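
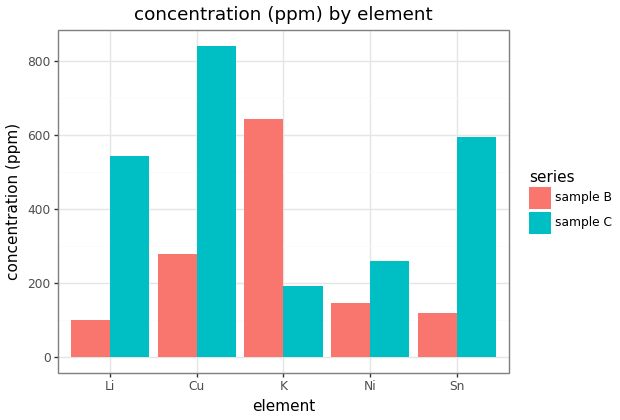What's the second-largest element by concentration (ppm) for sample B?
Cu

Top 3 for sample B: K ≈ 600, Cu ≈ 300, Ni ≈ 100.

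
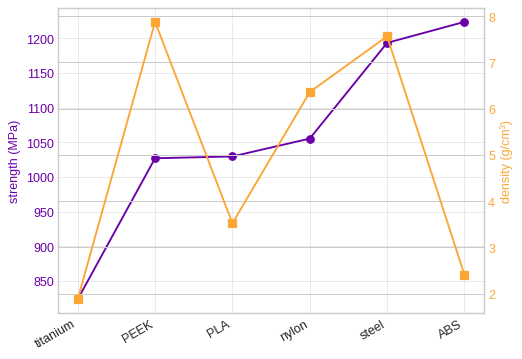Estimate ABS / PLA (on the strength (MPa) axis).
ABS ≈ 1200, PLA ≈ 1050; 1200/1050 ≈ 1.14.

≈ 1.14×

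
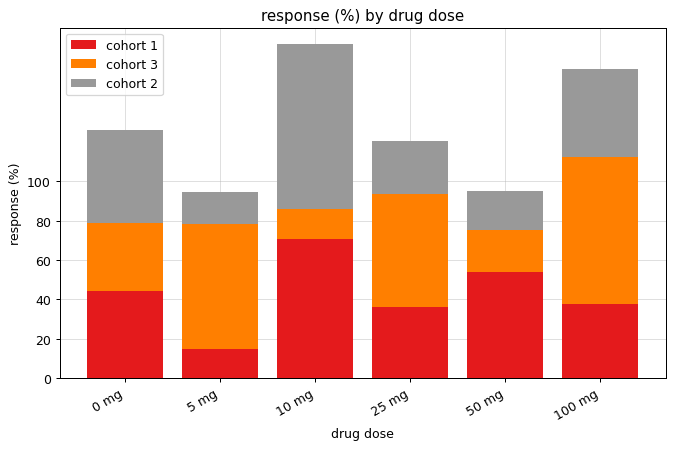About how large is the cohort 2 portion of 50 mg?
cohort 2 top ≈ 100, bottom ≈ 80; segment ≈ 20.

≈ 20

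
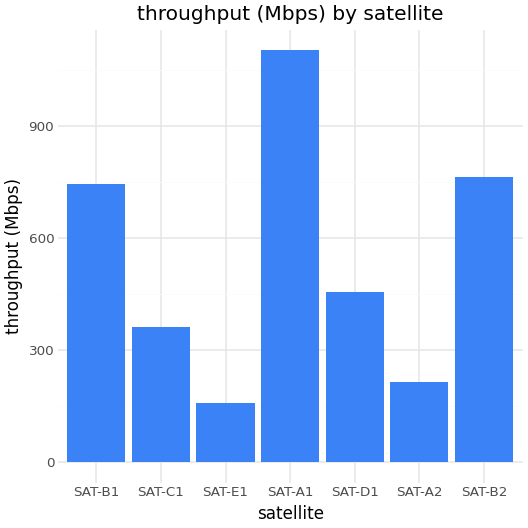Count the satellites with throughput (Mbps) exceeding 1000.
Above 1000: SAT-A1.

1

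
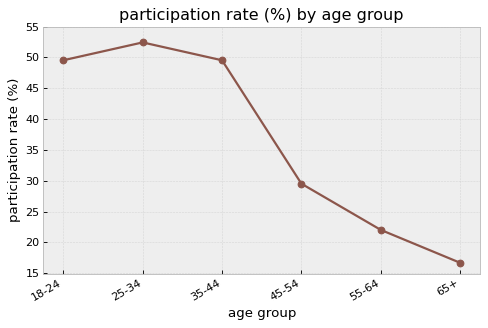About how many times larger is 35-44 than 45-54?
35-44 ≈ 50, 45-54 ≈ 30; 50/30 ≈ 1.67.

≈ 1.67×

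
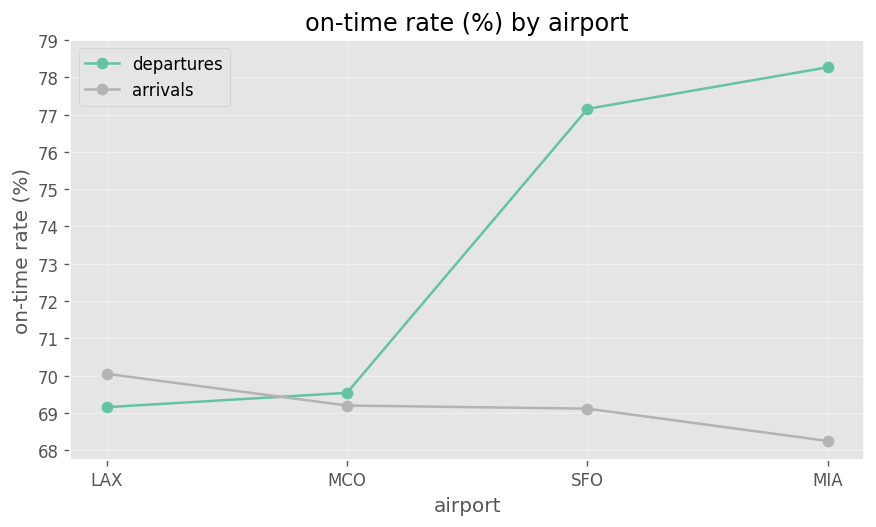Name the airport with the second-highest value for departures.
SFO

Top 3 for departures: MIA ≈ 78, SFO ≈ 77, MCO ≈ 70.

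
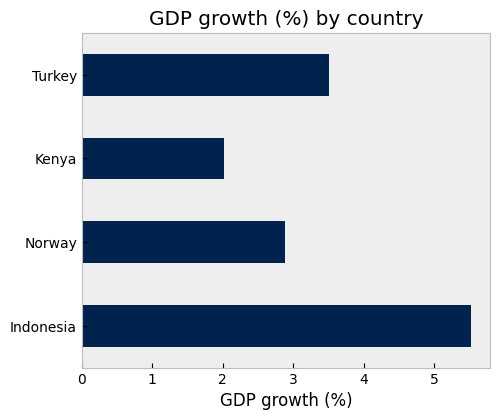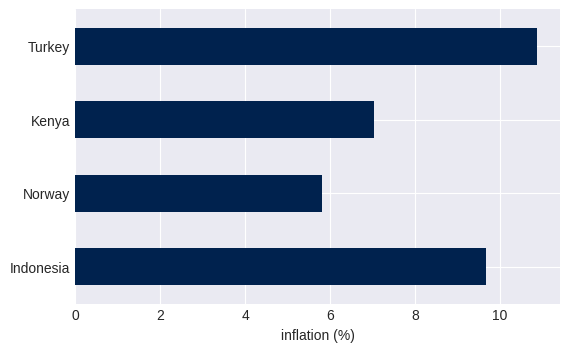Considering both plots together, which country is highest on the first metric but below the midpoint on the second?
Norway

Chart 2 median inflation (%) ≈ 8; below-median countries: Norway, Kenya. Among those, Norway has the highest GDP growth (%) (≈ 3).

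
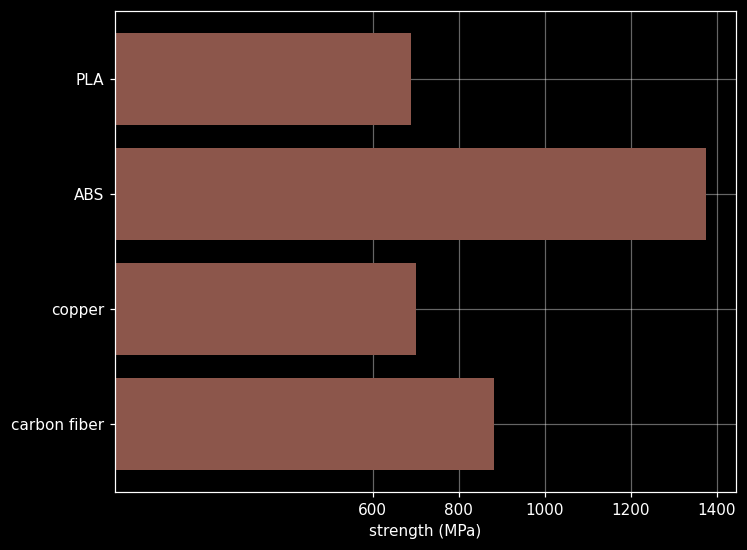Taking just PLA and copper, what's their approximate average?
(600 + 800) / 2 ≈ 700.

≈ 700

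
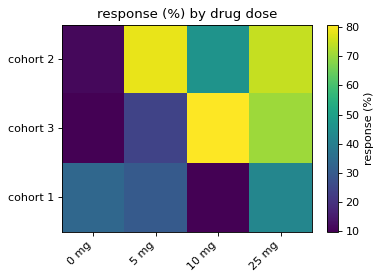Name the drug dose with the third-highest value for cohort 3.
Top 4 for cohort 3: 10 mg ≈ 80, 25 mg ≈ 70, 5 mg ≈ 20, 0 mg ≈ 10.

5 mg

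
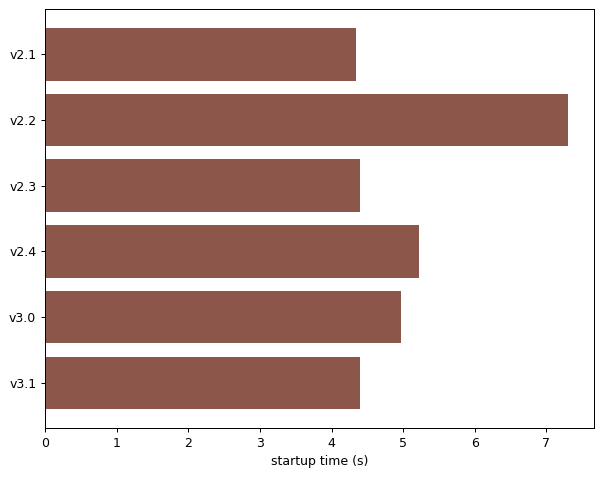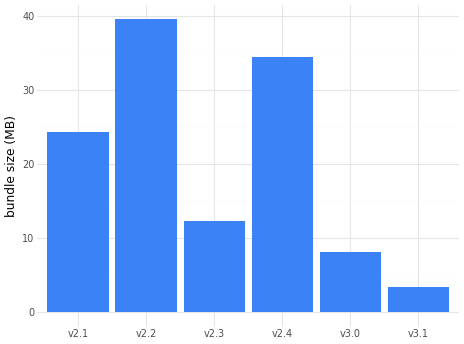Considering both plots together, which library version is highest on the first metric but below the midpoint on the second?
v3.0

Chart 2 median bundle size (MB) ≈ 20; below-median library versions: v2.3, v3.0, v3.1. Among those, v3.0 has the highest startup time (s) (≈ 5).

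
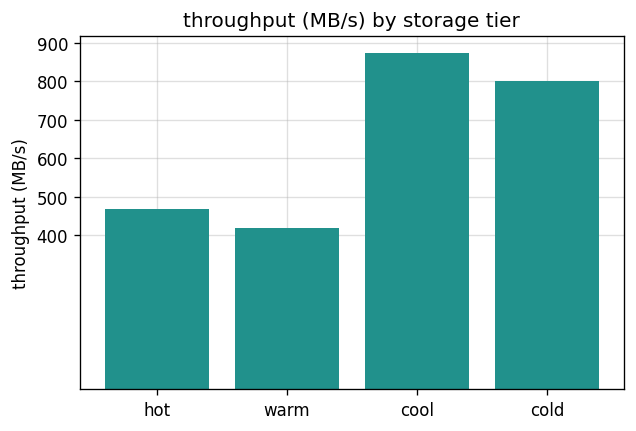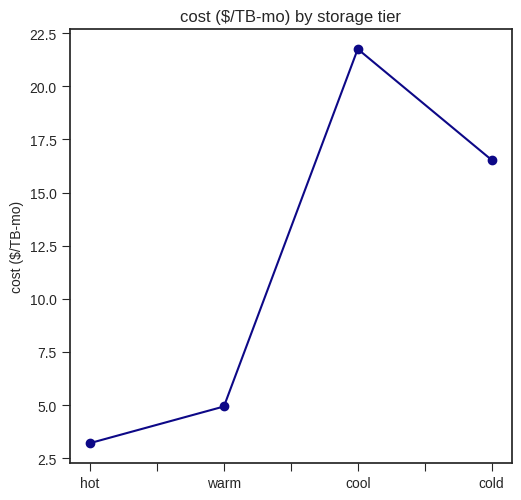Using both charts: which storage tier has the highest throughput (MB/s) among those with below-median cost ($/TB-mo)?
hot

Chart 2 median cost ($/TB-mo) ≈ 10; below-median storage tiers: hot, warm. Among those, hot has the highest throughput (MB/s) (≈ 500).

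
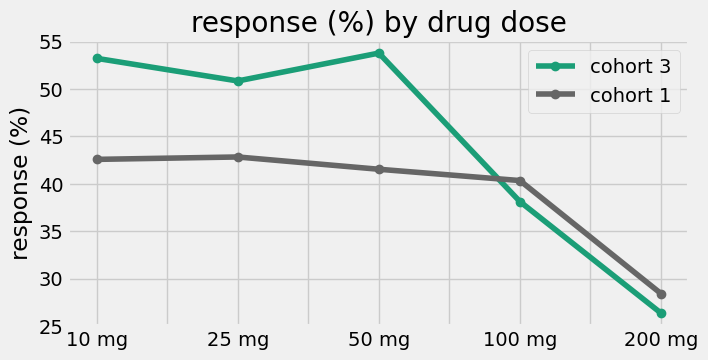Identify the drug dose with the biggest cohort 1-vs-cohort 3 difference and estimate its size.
50 mg: cohort 1 ≈ 40, cohort 3 ≈ 55 → gap ≈ 15. Next-largest (10 mg) is only ≈ 10.

50 mg, ≈ 15 %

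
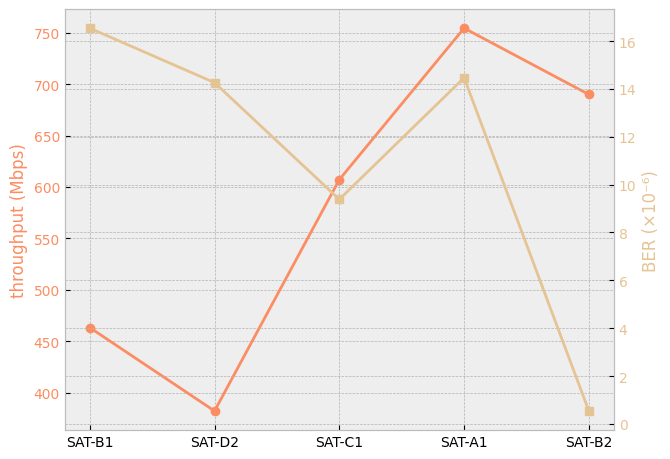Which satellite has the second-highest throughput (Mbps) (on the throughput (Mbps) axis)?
Top 3 (on the throughput (Mbps) axis): SAT-A1 ≈ 750, SAT-B2 ≈ 700, SAT-C1 ≈ 600.

SAT-B2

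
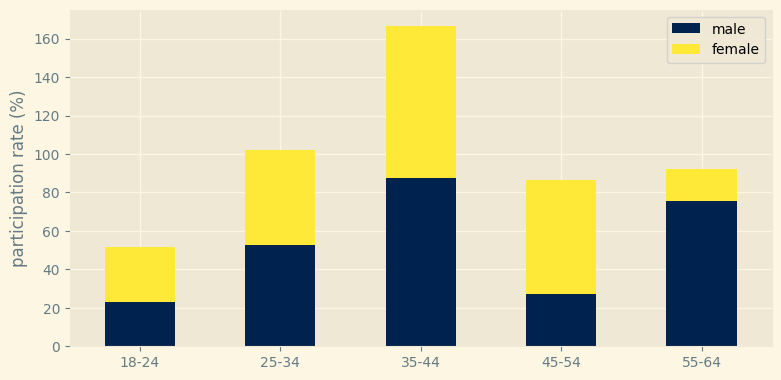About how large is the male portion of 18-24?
≈ 20

male top ≈ 20, bottom ≈ 0; segment ≈ 20.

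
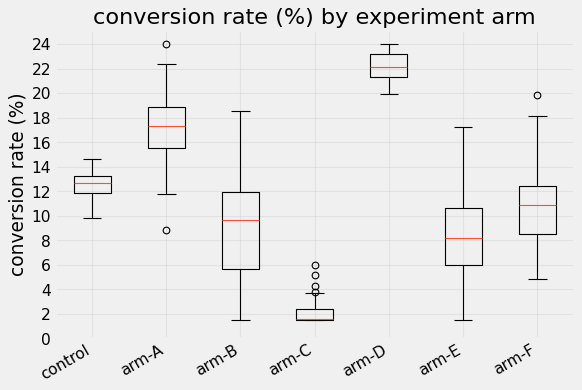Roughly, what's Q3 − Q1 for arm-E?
Q3 ≈ 10, Q1 ≈ 6; IQR ≈ 4.

≈ 4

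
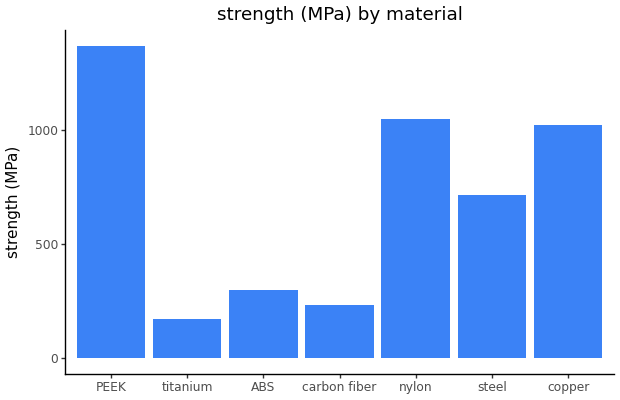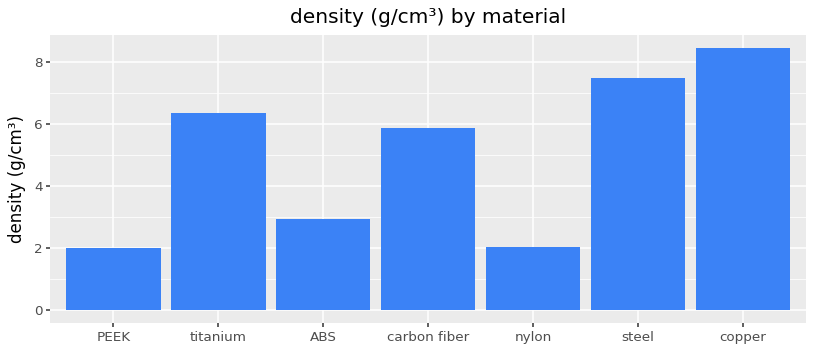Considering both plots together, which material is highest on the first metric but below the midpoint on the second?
PEEK

Chart 2 median density (g/cm³) ≈ 6; below-median materials: PEEK, ABS, nylon. Among those, PEEK has the highest strength (MPa) (≈ 1400).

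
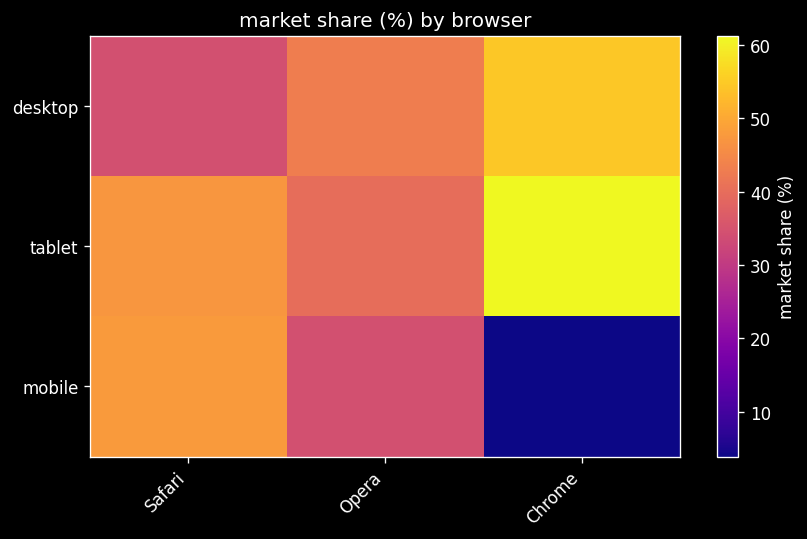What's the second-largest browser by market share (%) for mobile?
Opera

Top 3 for mobile: Safari ≈ 50, Opera ≈ 35, Chrome ≈ 5.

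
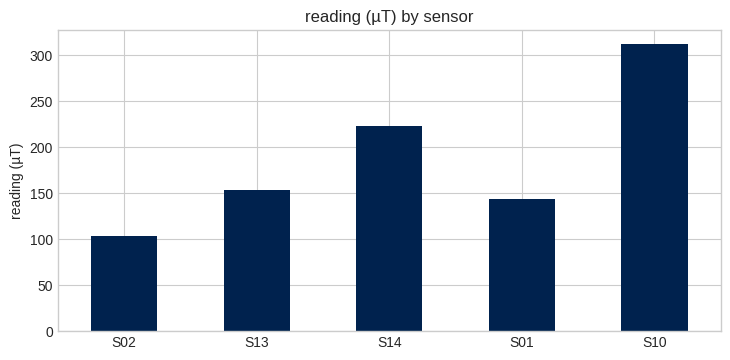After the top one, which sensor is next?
Top 3: S10 ≈ 300, S14 ≈ 200, S13 ≈ 150.

S14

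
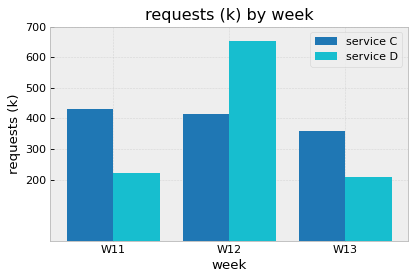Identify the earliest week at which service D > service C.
W11: service D ≈ 200 vs service C ≈ 400 (not yet); W12: service D ≈ 700 vs service C ≈ 400 (first crossover).

W12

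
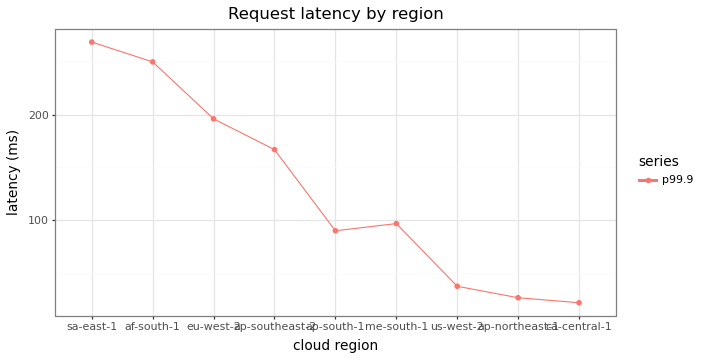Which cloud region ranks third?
Top 4: sa-east-1 ≈ 275, af-south-1 ≈ 250, eu-west-2 ≈ 200, ap-southeast-2 ≈ 175.

eu-west-2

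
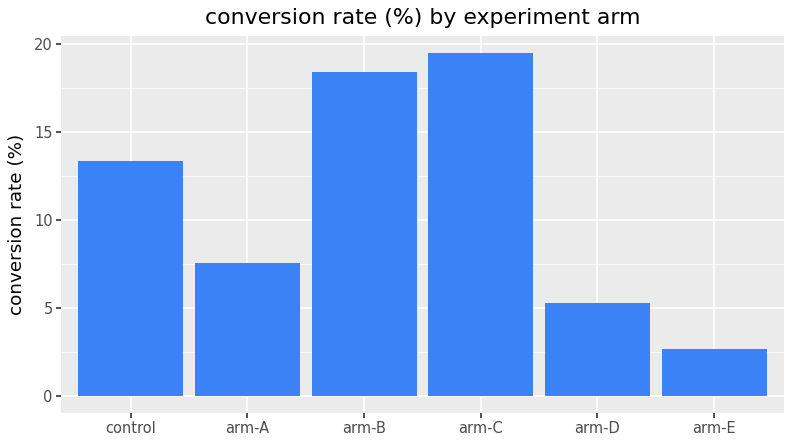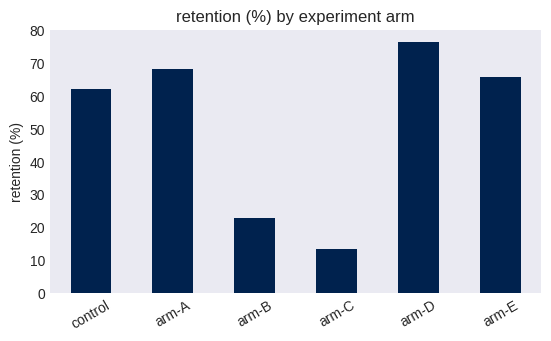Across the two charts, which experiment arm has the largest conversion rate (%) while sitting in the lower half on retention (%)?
Chart 2 median retention (%) ≈ 60; below-median experiment arms: control, arm-B, arm-C. Among those, arm-C has the highest conversion rate (%) (≈ 20).

arm-C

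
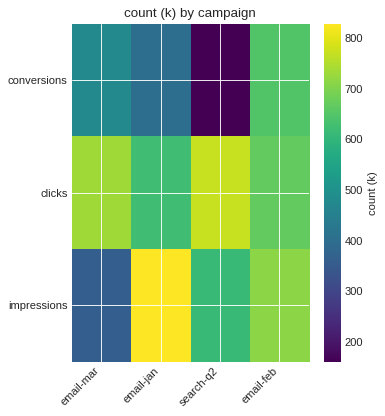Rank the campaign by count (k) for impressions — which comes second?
email-feb

Top 3 for impressions: email-jan ≈ 800, email-feb ≈ 700, search-q2 ≈ 600.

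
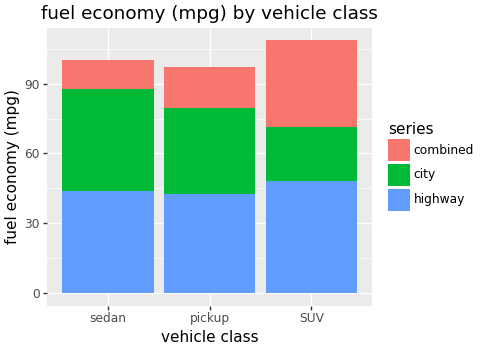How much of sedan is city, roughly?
≈ 50

city top ≈ 90, bottom ≈ 40; segment ≈ 50.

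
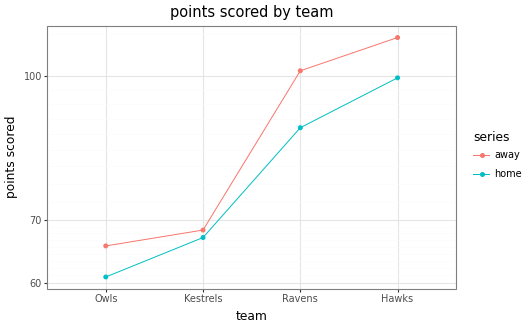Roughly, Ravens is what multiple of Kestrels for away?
Ravens ≈ 100, Kestrels ≈ 70; 100/70 ≈ 1.43.

≈ 1.43×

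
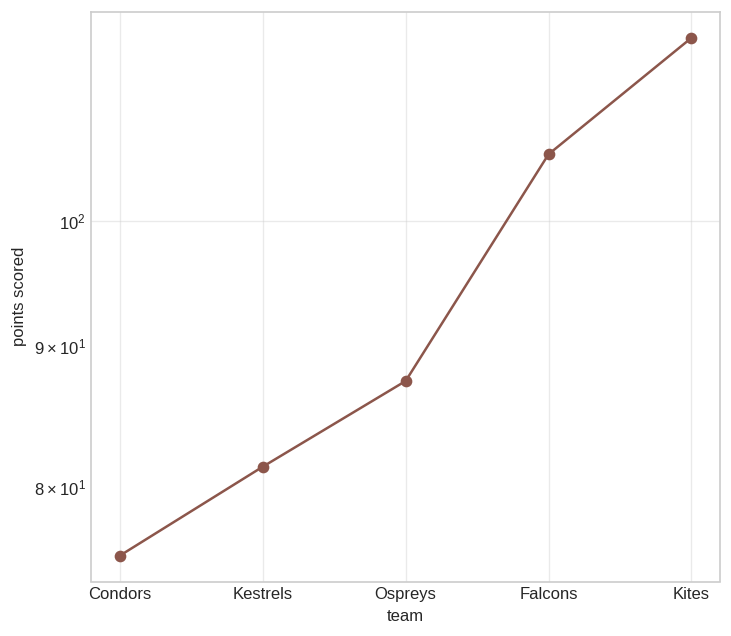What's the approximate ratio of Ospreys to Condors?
≈ 1.13×

Ospreys ≈ 85, Condors ≈ 75; 85/75 ≈ 1.13.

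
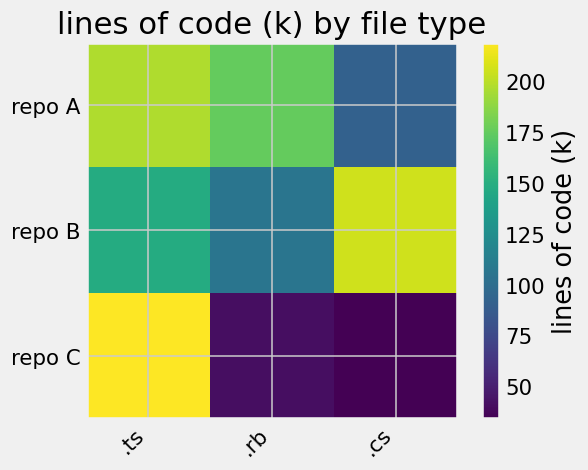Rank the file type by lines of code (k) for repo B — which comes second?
Top 3 for repo B: .cs ≈ 200, .ts ≈ 140, .rb ≈ 100.

.ts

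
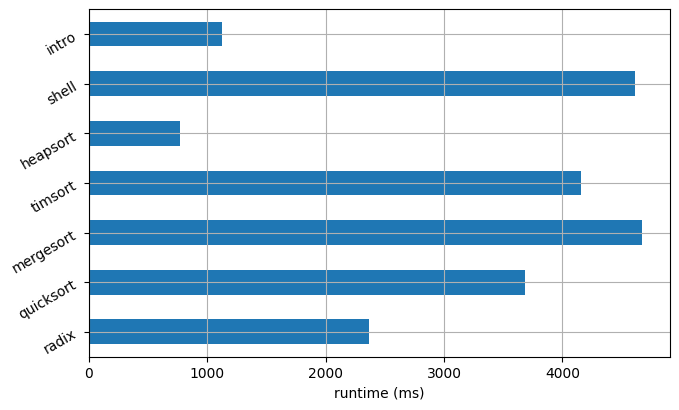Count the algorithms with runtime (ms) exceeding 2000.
5

Above 2000: radix, quicksort, mergesort, timsort, shell.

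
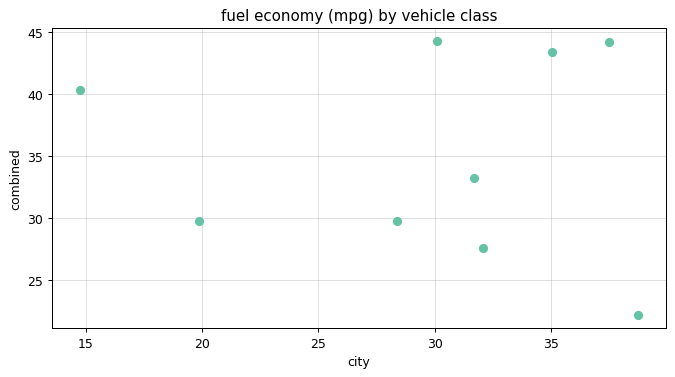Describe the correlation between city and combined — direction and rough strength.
no clear correlation

Points are roughly uncorrelated; weak (|r| ≈ 0.1).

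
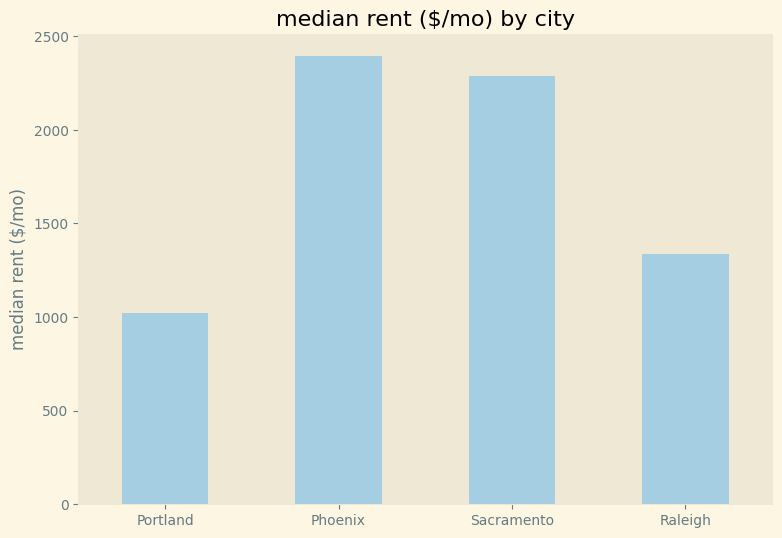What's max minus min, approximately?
≈ 1400

Max Phoenix ≈ 2400, min Portland ≈ 1000; range ≈ 1400.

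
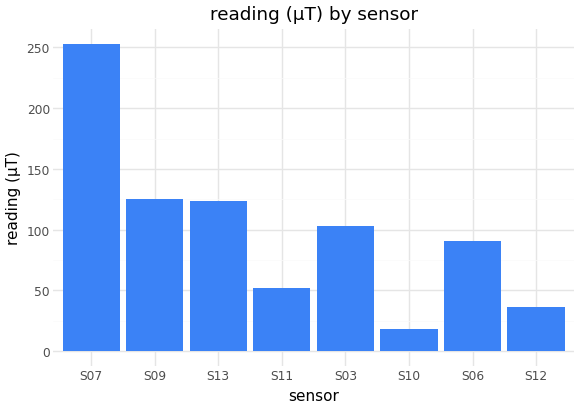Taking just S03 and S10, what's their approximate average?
≈ 62

(100 + 25) / 2 ≈ 62.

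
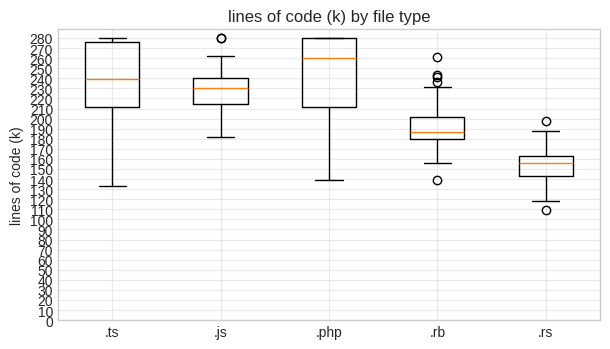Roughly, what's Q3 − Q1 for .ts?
Q3 ≈ 280, Q1 ≈ 210; IQR ≈ 70.

≈ 70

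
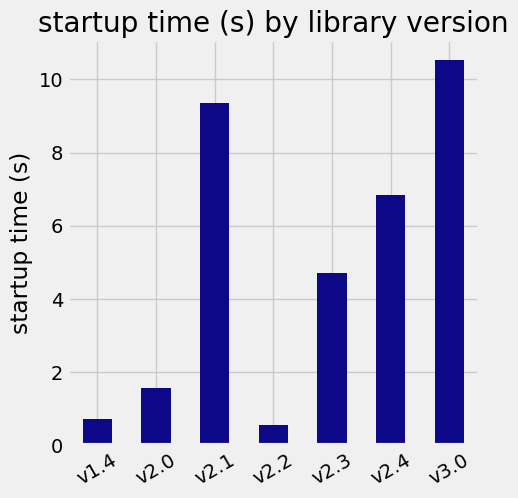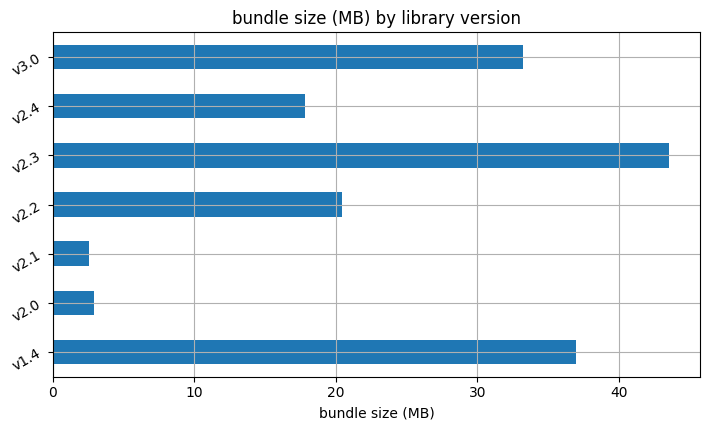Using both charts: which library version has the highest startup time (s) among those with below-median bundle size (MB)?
Chart 2 median bundle size (MB) ≈ 20; below-median library versions: v2.0, v2.1, v2.4. Among those, v2.1 has the highest startup time (s) (≈ 9).

v2.1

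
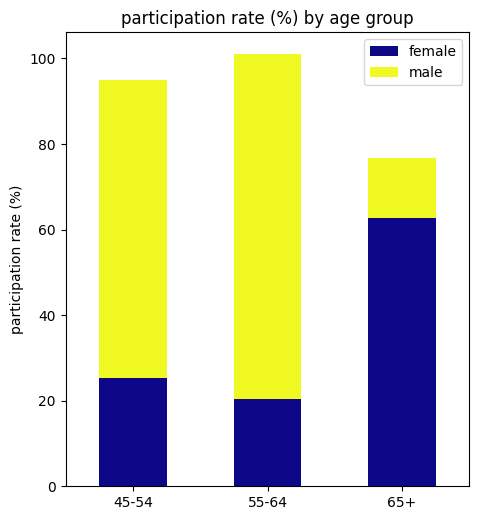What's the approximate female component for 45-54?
≈ 30

female top ≈ 30, bottom ≈ 0; segment ≈ 30.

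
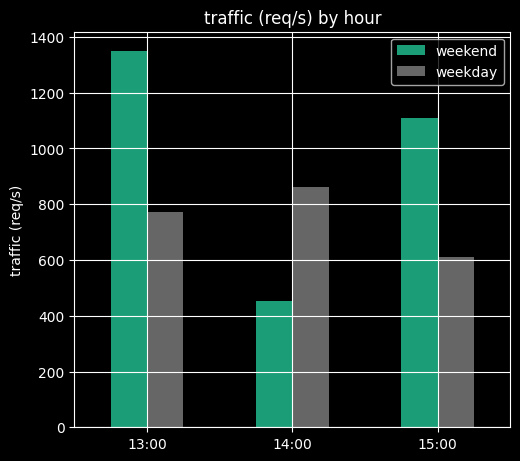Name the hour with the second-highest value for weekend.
15:00

Top 3 for weekend: 13:00 ≈ 1400, 15:00 ≈ 1200, 14:00 ≈ 400.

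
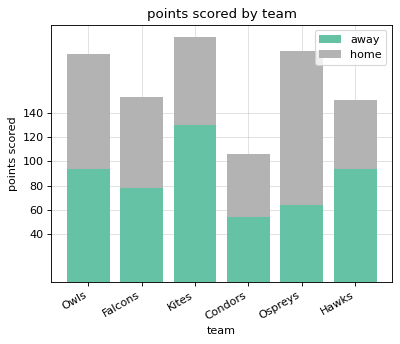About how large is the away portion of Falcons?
away top ≈ 80, bottom ≈ 0; segment ≈ 80.

≈ 80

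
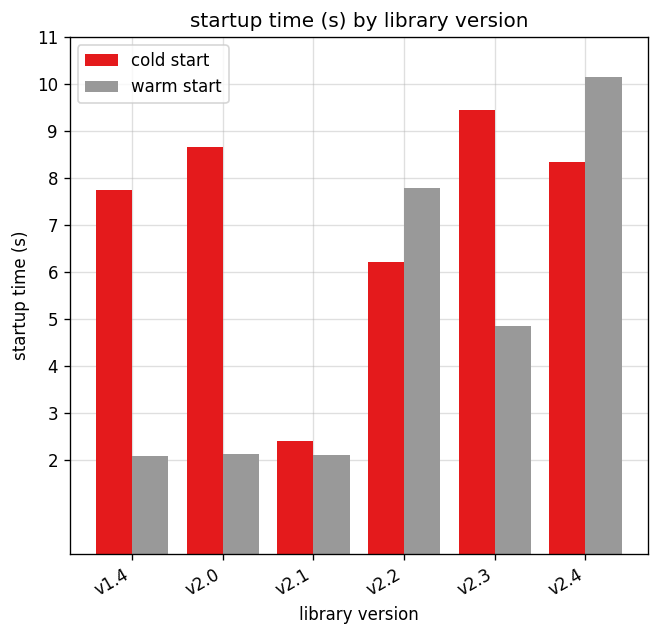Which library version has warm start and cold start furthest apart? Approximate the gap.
v2.0, ≈ 7 s

v2.0: warm start ≈ 2, cold start ≈ 9 → gap ≈ 7. Next-largest (v1.4) is only ≈ 6.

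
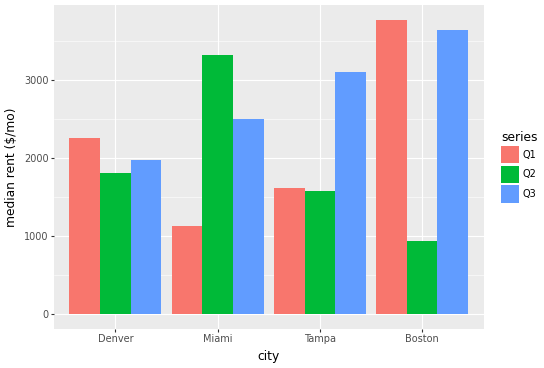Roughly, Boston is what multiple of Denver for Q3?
Boston ≈ 3500, Denver ≈ 2000; 3500/2000 ≈ 1.75.

≈ 1.75×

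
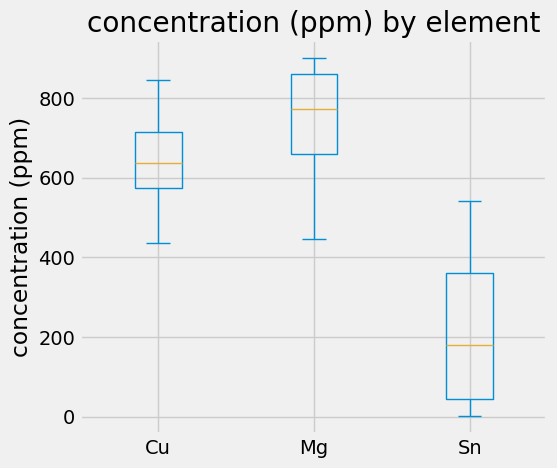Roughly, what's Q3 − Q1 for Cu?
Q3 ≈ 700, Q1 ≈ 550; IQR ≈ 150.

≈ 150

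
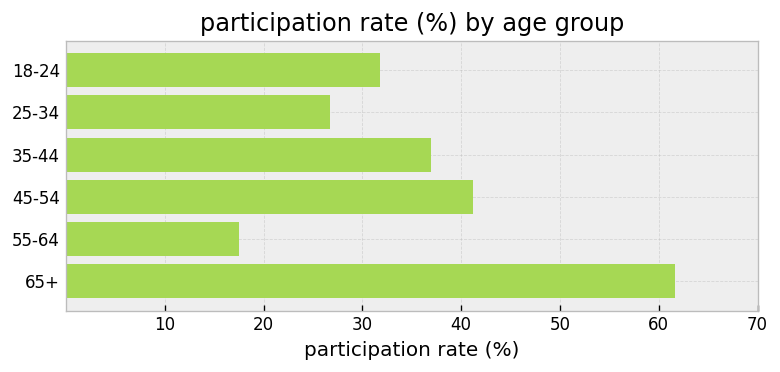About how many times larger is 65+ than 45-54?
65+ ≈ 60, 45-54 ≈ 40; 60/40 ≈ 1.5.

≈ 1.5×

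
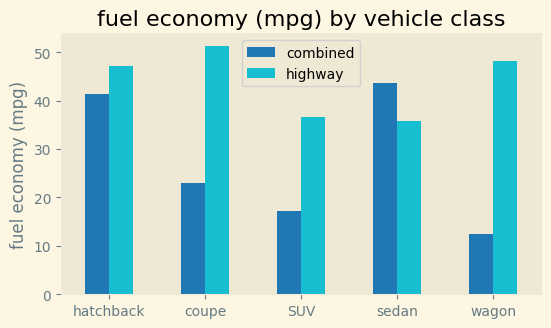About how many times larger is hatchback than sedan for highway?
≈ 1.29×

hatchback ≈ 45, sedan ≈ 35; 45/35 ≈ 1.29.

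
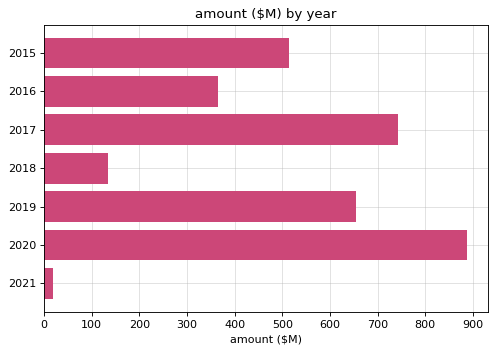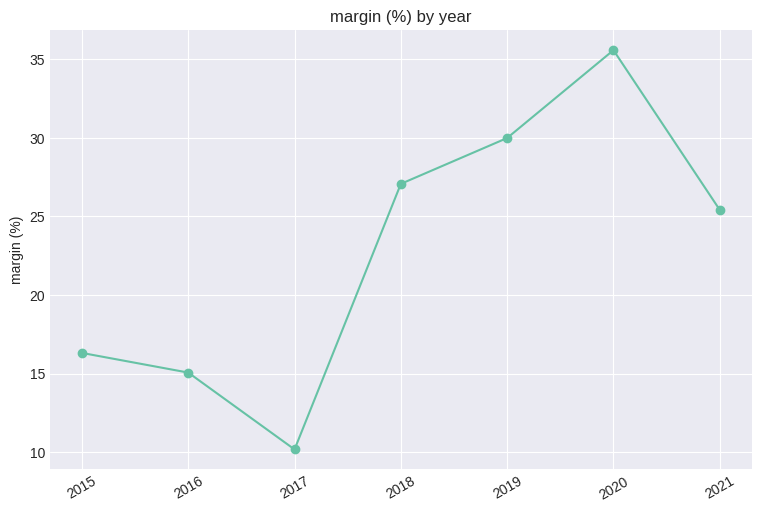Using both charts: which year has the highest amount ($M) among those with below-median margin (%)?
2017

Chart 2 median margin (%) ≈ 25; below-median years: 2015, 2016, 2017. Among those, 2017 has the highest amount ($M) (≈ 700).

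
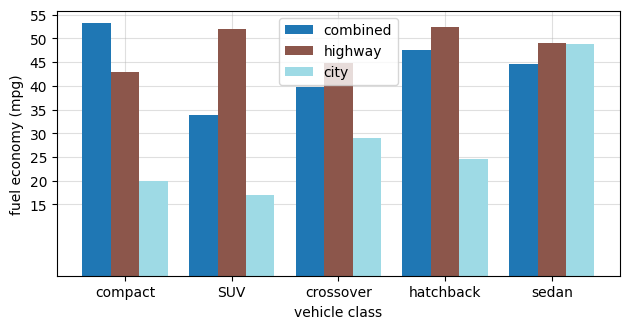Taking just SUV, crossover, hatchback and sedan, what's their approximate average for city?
(15 + 30 + 25 + 50) / 4 ≈ 30.

≈ 30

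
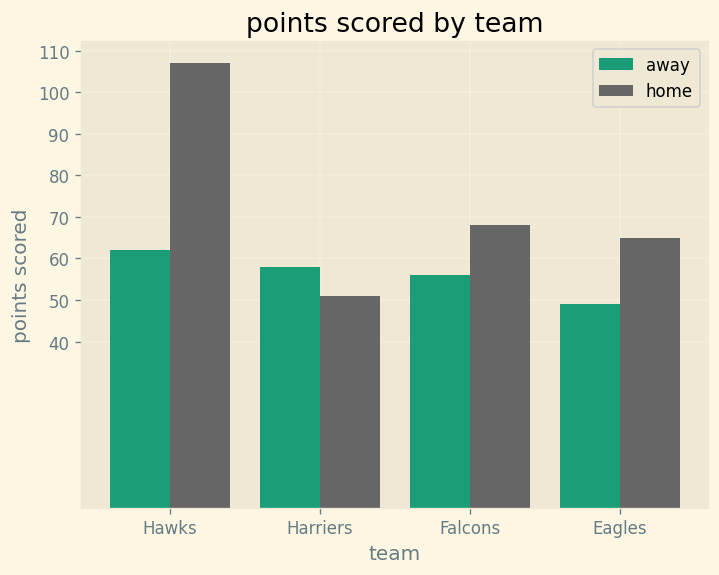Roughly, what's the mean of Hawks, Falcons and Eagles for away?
(60 + 60 + 50) / 3 ≈ 57.

≈ 57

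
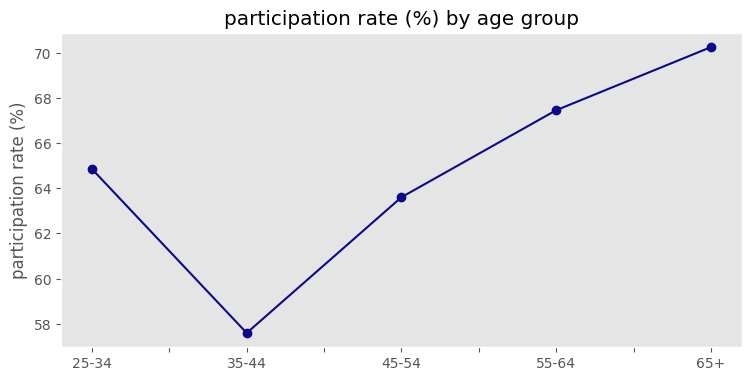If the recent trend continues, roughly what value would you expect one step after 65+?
≈ 73

Last three: 64, 68, 70 → slope ≈ 3/step → next ≈ 73.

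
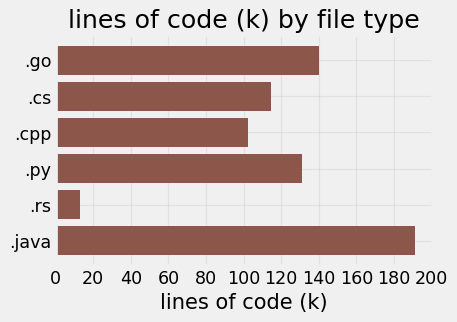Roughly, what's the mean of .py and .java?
(140 + 200) / 2 ≈ 170.

≈ 170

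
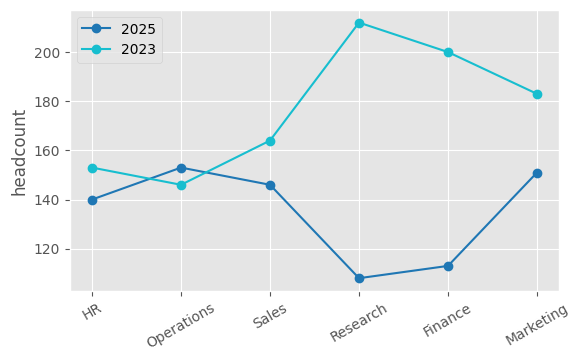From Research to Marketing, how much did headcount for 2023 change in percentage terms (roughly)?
Research ≈ 210, Marketing ≈ 180; (180 − 210) / 210 ≈ -14.3%.

≈ -14.3%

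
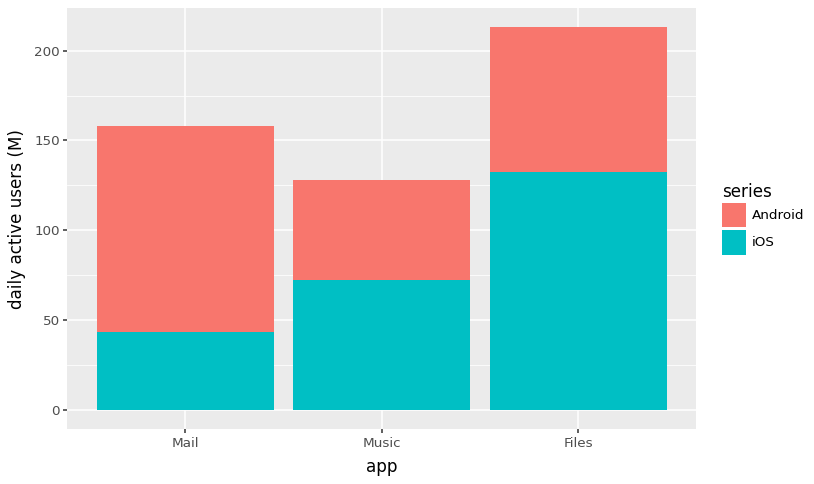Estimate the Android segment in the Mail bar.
Android top ≈ 160, bottom ≈ 40; segment ≈ 120.

≈ 120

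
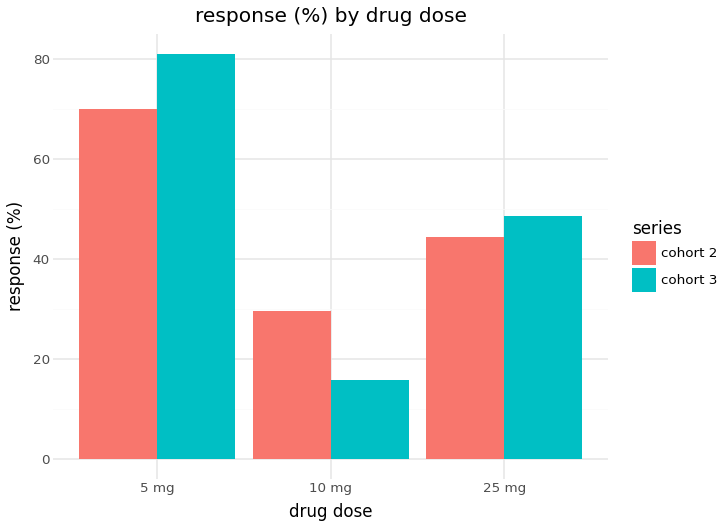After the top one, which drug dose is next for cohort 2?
Top 3 for cohort 2: 5 mg ≈ 70, 25 mg ≈ 40, 10 mg ≈ 30.

25 mg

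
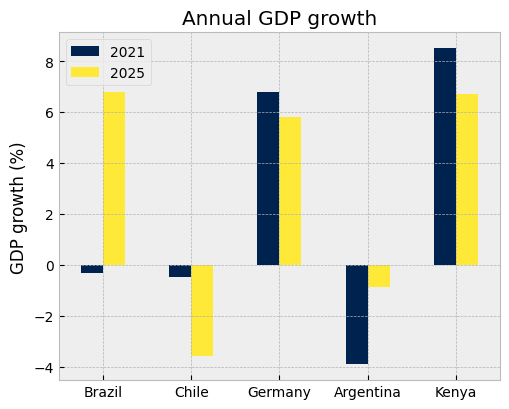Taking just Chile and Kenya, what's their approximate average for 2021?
(0 + 8) / 2 ≈ 4.

≈ 4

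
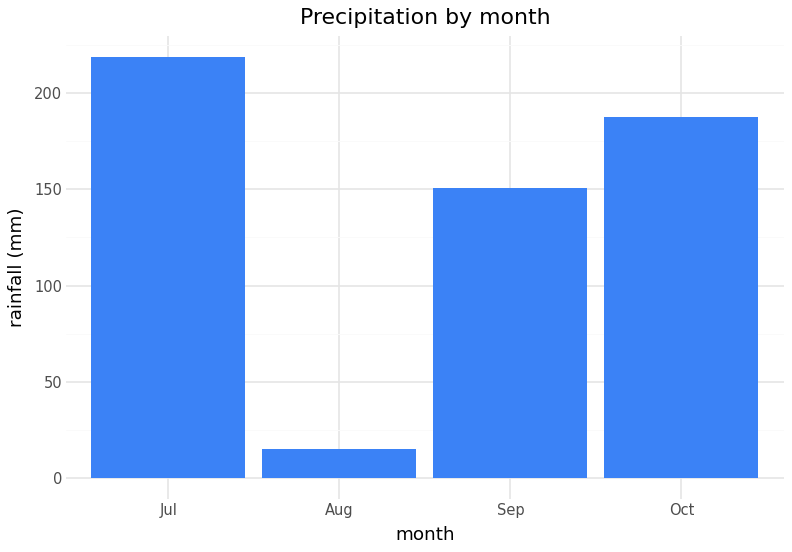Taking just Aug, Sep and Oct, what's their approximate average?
≈ 120

(20 + 160 + 180) / 3 ≈ 120.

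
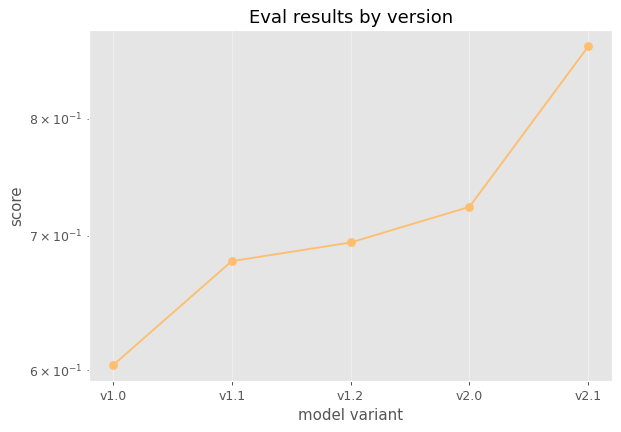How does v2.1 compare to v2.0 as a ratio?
v2.1 ≈ 0.85, v2.0 ≈ 0.70; 0.85/0.70 ≈ 1.21.

≈ 1.21×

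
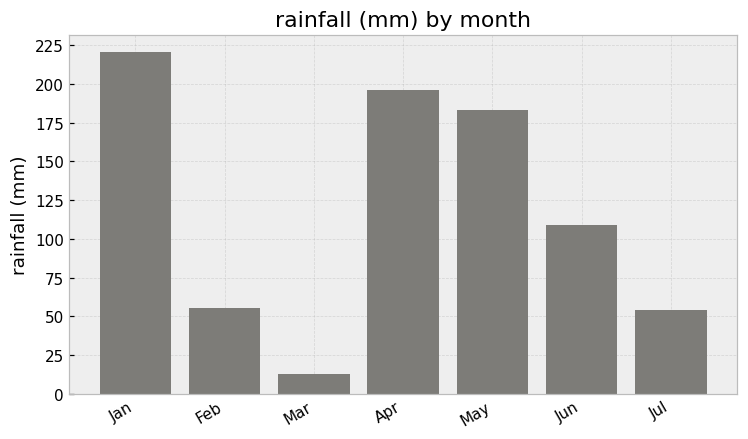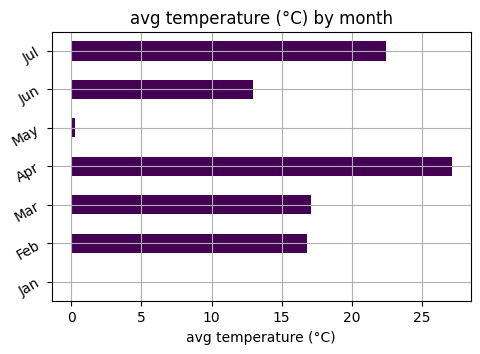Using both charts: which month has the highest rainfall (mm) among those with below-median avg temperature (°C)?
Chart 2 median avg temperature (°C) ≈ 15; below-median months: Jan, May, Jun. Among those, Jan has the highest rainfall (mm) (≈ 225).

Jan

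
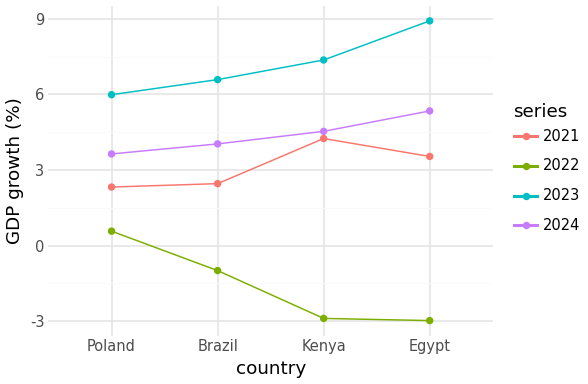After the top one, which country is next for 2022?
Top 3 for 2022: Poland ≈ 1, Brazil ≈ -1, Kenya ≈ -3.

Brazil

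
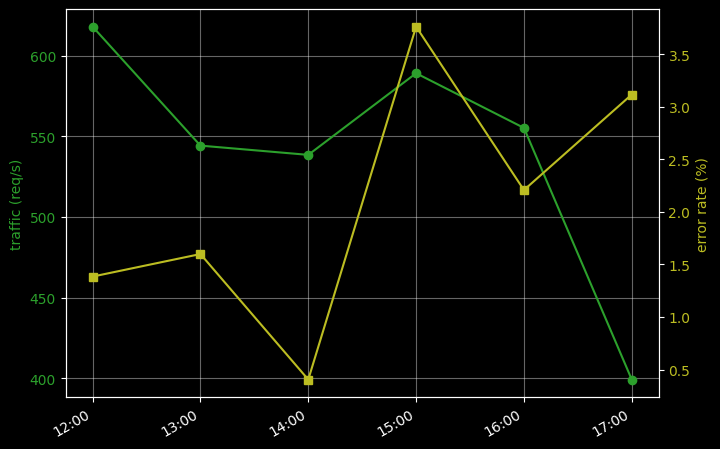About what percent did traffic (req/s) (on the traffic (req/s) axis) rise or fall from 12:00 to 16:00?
≈ -9.7%

12:00 ≈ 620, 16:00 ≈ 560; (560 − 620) / 620 ≈ -9.7%.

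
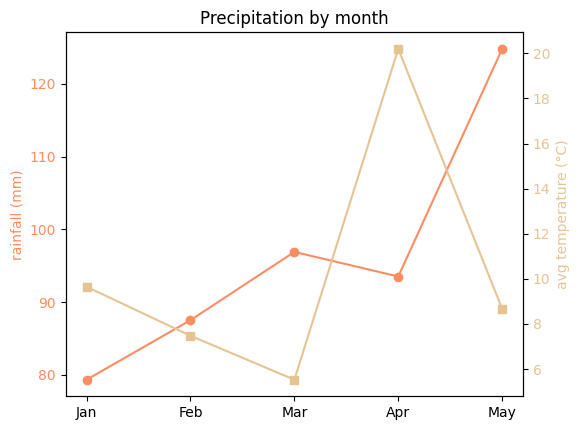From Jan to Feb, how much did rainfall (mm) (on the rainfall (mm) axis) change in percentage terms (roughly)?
Jan ≈ 80, Feb ≈ 90; (90 − 80) / 80 ≈ +12.5%.

≈ +12.5%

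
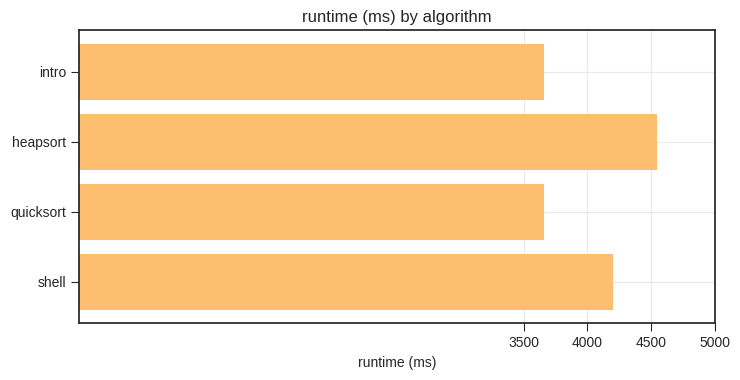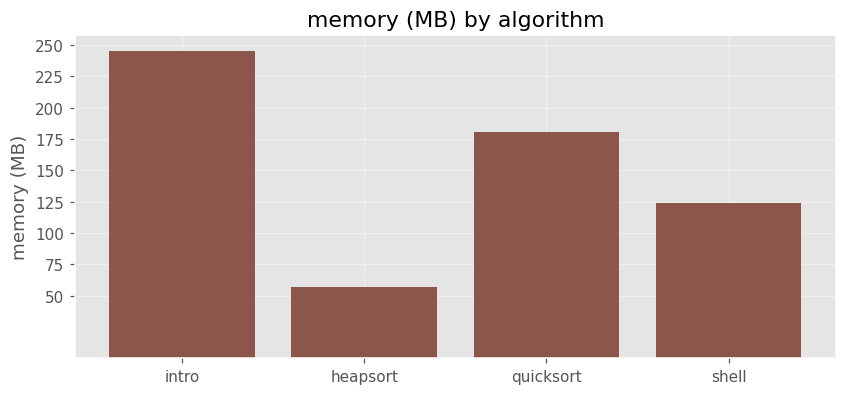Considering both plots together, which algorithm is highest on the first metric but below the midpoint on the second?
heapsort

Chart 2 median memory (MB) ≈ 150; below-median algorithms: heapsort, shell. Among those, heapsort has the highest runtime (ms) (≈ 4500).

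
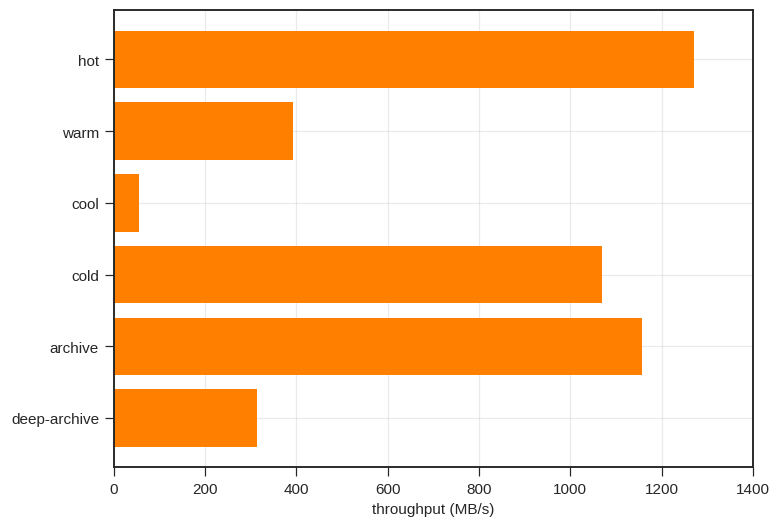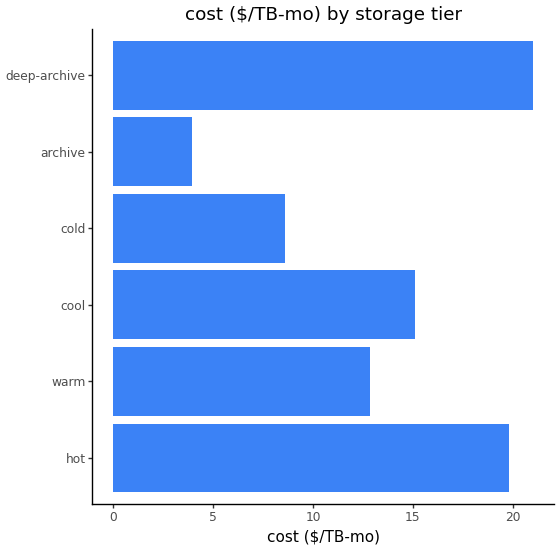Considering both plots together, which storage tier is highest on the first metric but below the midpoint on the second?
Chart 2 median cost ($/TB-mo) ≈ 14; below-median storage tiers: warm, cold, archive. Among those, archive has the highest throughput (MB/s) (≈ 1200).

archive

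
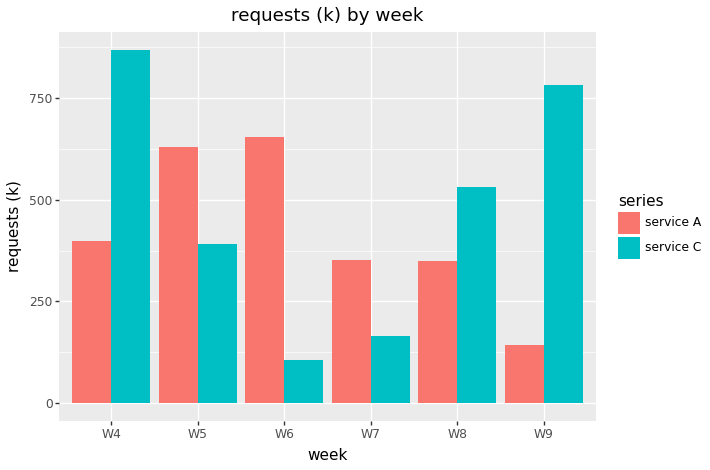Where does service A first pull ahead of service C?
W4: service A ≈ 400 vs service C ≈ 900 (not yet); W5: service A ≈ 600 vs service C ≈ 400 (first crossover).

W5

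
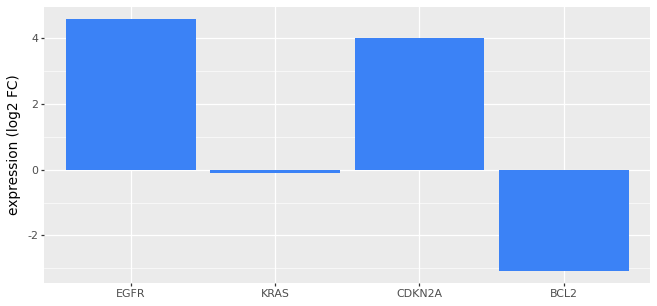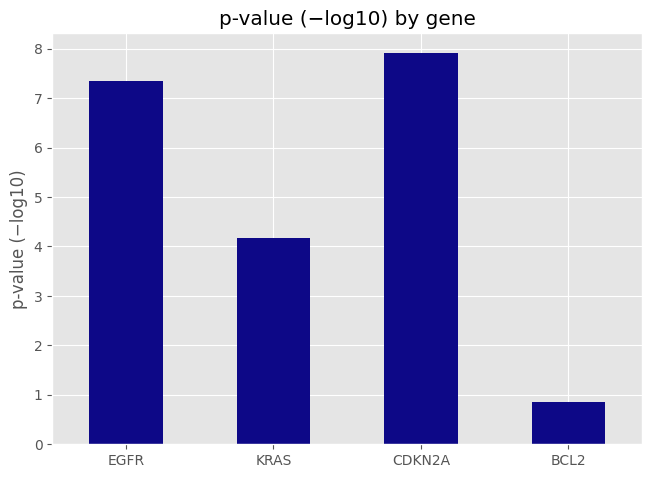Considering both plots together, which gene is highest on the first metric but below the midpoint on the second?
Chart 2 median p-value (−log10) ≈ 6; below-median genes: KRAS, BCL2. Among those, KRAS has the highest expression (log2 FC) (≈ 0).

KRAS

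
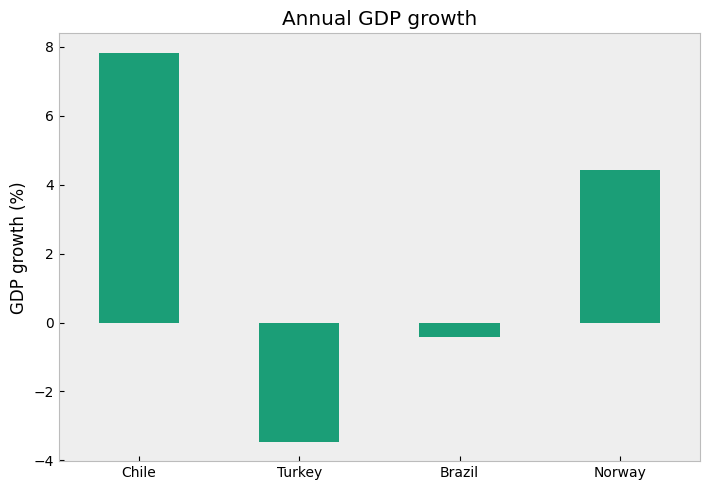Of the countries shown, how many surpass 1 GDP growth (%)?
2

Above 1: Chile, Norway.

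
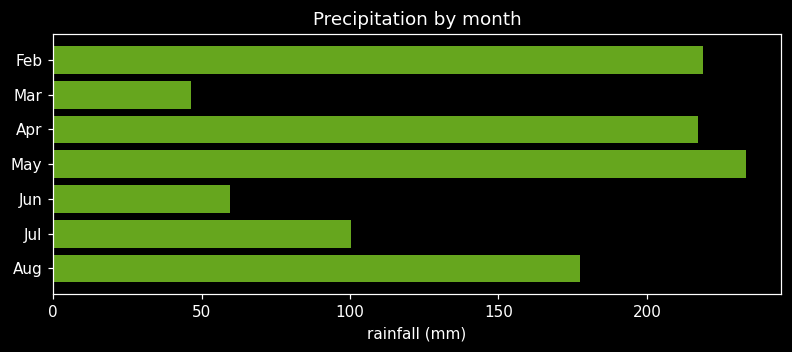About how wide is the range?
Max May ≈ 240, min Mar ≈ 40; range ≈ 200.

≈ 200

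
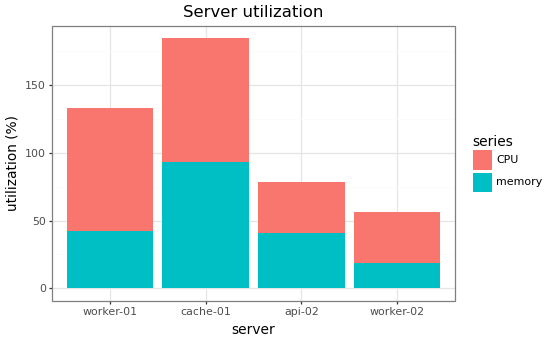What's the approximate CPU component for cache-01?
≈ 80

CPU top ≈ 180, bottom ≈ 100; segment ≈ 80.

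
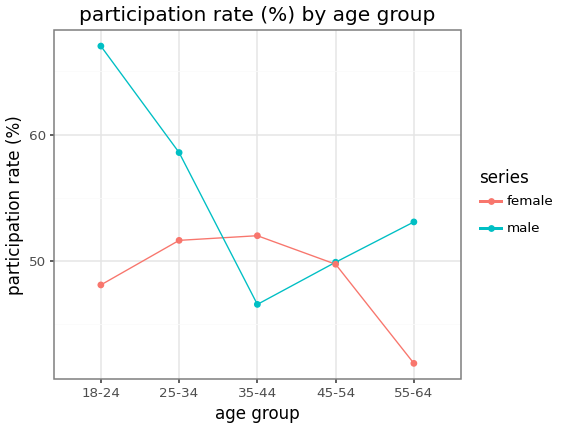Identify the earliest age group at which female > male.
25-34: female ≈ 50 vs male ≈ 60 (not yet); 35-44: female ≈ 50 vs male ≈ 45 (first crossover).

35-44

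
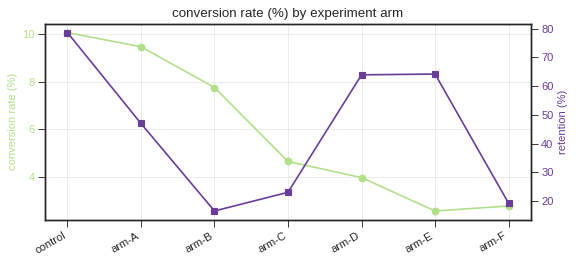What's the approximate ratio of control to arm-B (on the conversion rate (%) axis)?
≈ 1.25×

control ≈ 10, arm-B ≈ 8; 10/8 ≈ 1.25.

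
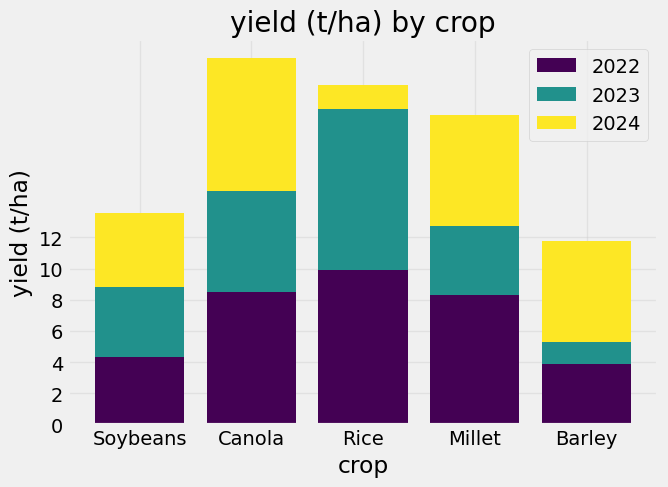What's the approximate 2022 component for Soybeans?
≈ 4

2022 top ≈ 4, bottom ≈ 0; segment ≈ 4.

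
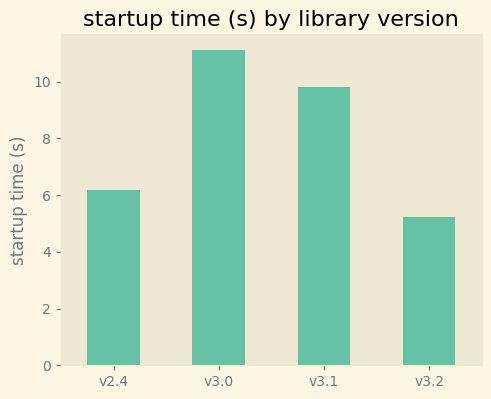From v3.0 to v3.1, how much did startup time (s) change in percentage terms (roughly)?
v3.0 ≈ 11, v3.1 ≈ 10; (10 − 11) / 11 ≈ -9.1%.

≈ -9.1%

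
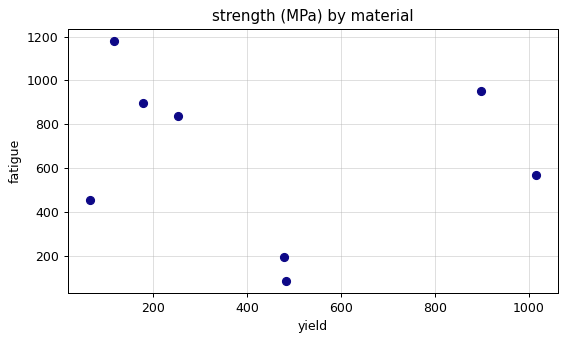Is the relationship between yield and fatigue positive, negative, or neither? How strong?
Points are roughly uncorrelated; weak (|r| ≈ 0.2).

no clear correlation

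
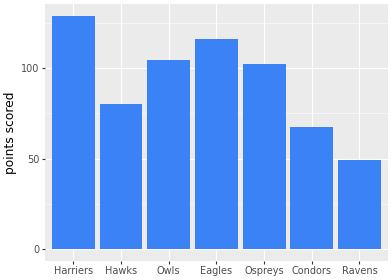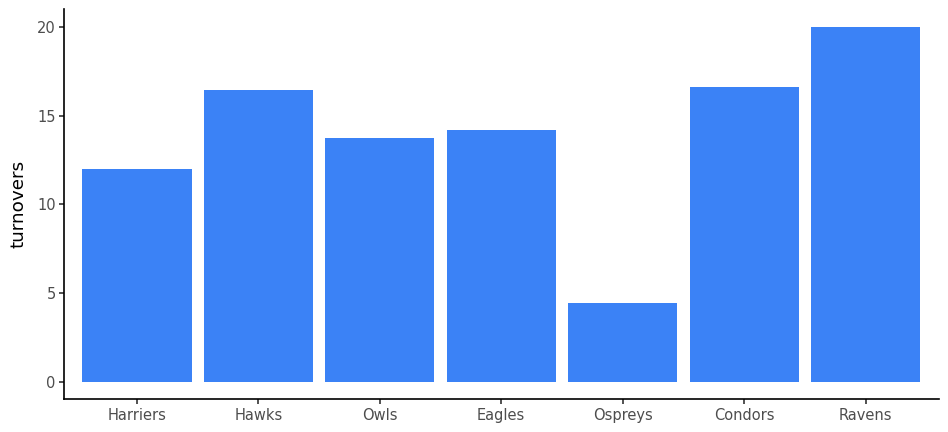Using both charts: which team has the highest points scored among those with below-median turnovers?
Chart 2 median turnovers ≈ 14; below-median teams: Harriers, Owls, Ospreys. Among those, Harriers has the highest points scored (≈ 120).

Harriers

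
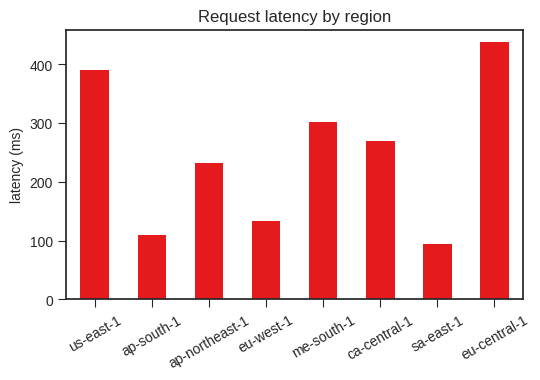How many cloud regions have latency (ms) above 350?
2

Above 350: us-east-1, eu-central-1.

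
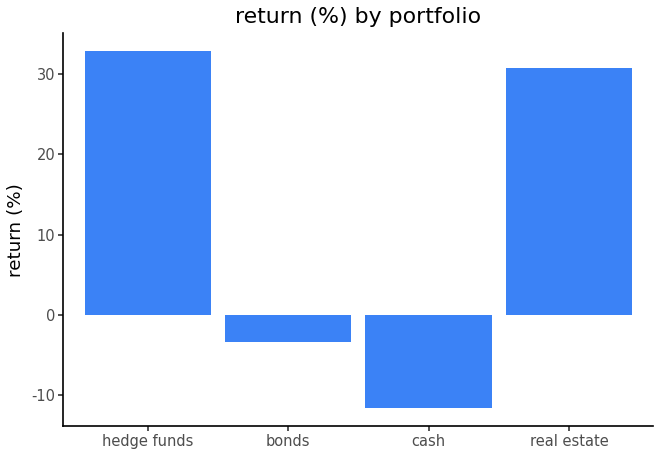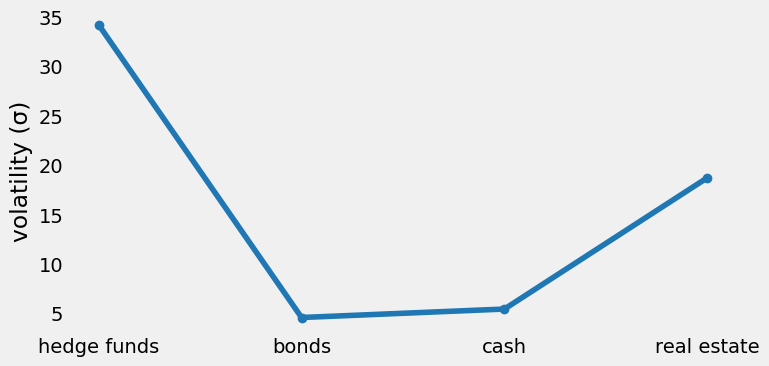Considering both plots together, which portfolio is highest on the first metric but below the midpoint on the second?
bonds

Chart 2 median volatility (σ) ≈ 10; below-median portfolios: bonds, cash. Among those, bonds has the highest return (%) (≈ -5).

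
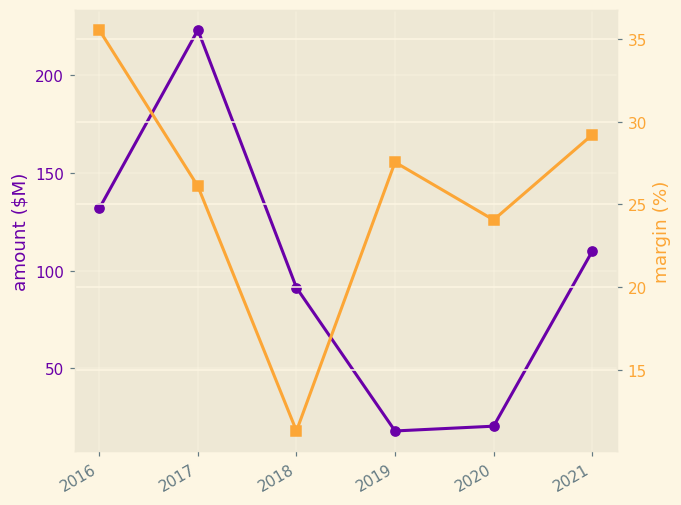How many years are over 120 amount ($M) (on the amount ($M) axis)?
Above 120: 2016, 2017.

2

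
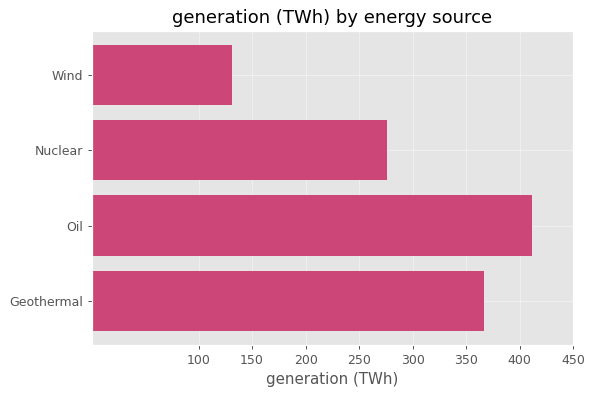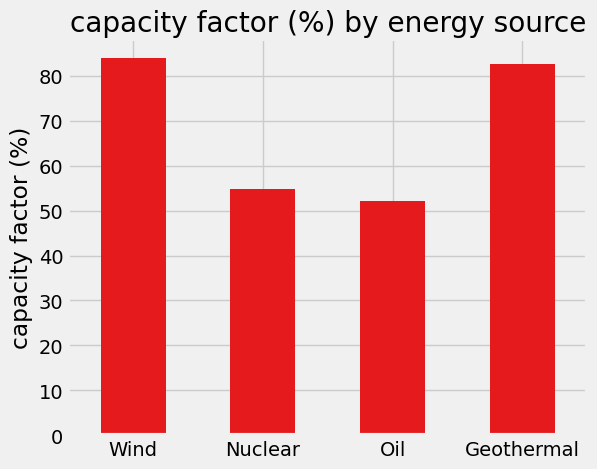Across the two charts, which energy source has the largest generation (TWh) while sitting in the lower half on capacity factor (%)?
Chart 2 median capacity factor (%) ≈ 70; below-median energy sources: Nuclear, Oil. Among those, Oil has the highest generation (TWh) (≈ 400).

Oil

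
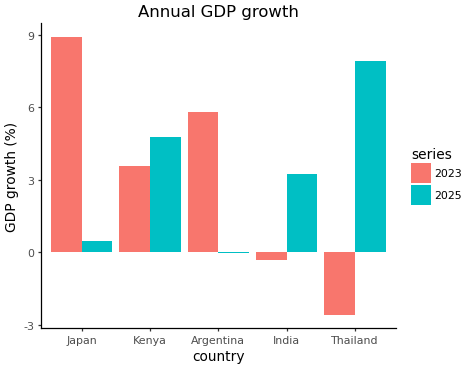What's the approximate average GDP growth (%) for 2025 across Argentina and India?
≈ 2

(0 + 3) / 2 ≈ 2.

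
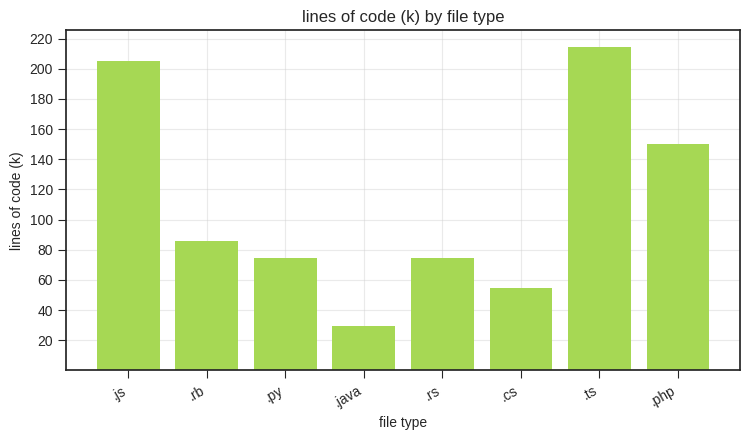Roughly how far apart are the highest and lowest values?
Max .ts ≈ 220, min .java ≈ 20; range ≈ 200.

≈ 200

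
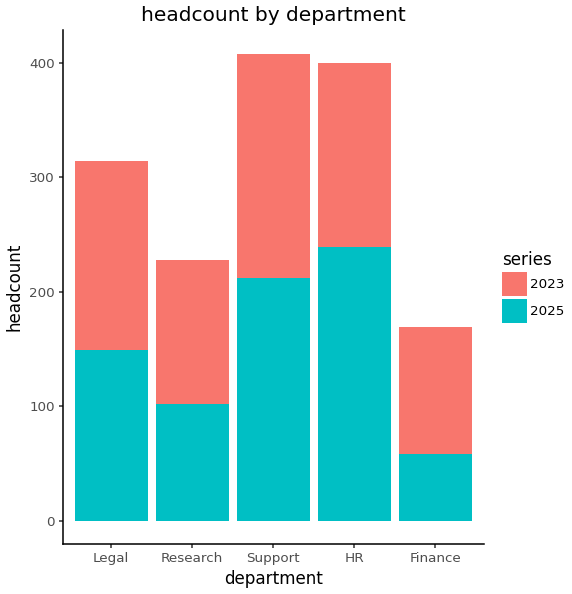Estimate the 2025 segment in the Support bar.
2025 top ≈ 200, bottom ≈ 0; segment ≈ 200.

≈ 200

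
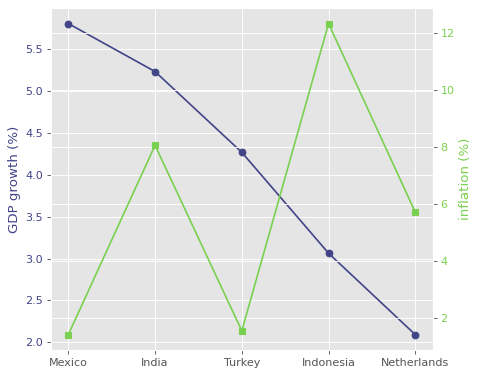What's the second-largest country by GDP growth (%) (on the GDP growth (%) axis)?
Top 3 (on the GDP growth (%) axis): Mexico ≈ 6.0, India ≈ 5.0, Turkey ≈ 4.5.

India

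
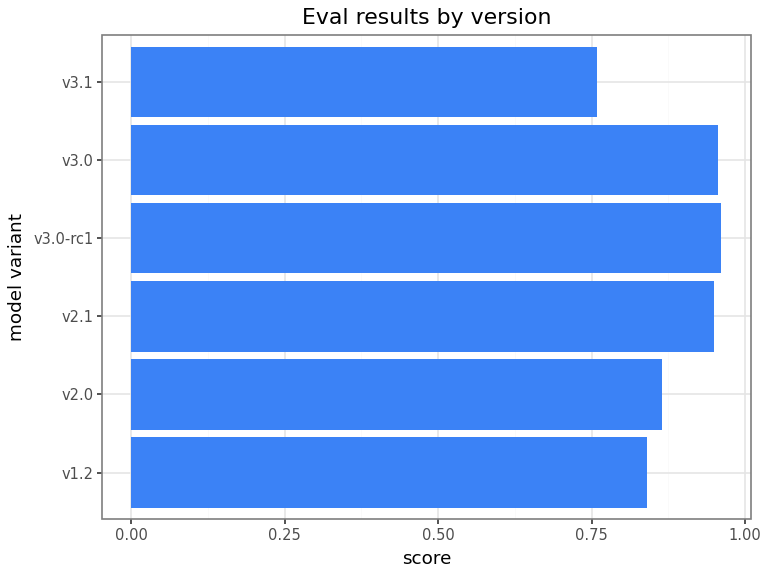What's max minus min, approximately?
≈ 0.2

Max v3.0-rc1 ≈ 1.0, min v3.1 ≈ 0.8; range ≈ 0.2.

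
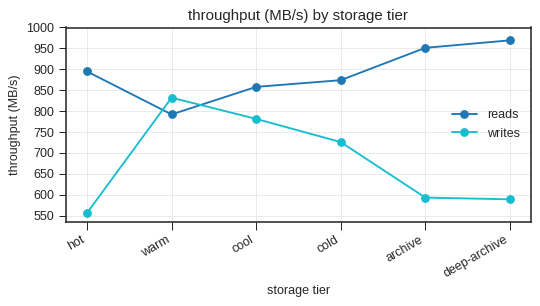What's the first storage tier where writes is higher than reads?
warm

hot: writes ≈ 550 vs reads ≈ 900 (not yet); warm: writes ≈ 850 vs reads ≈ 800 (first crossover).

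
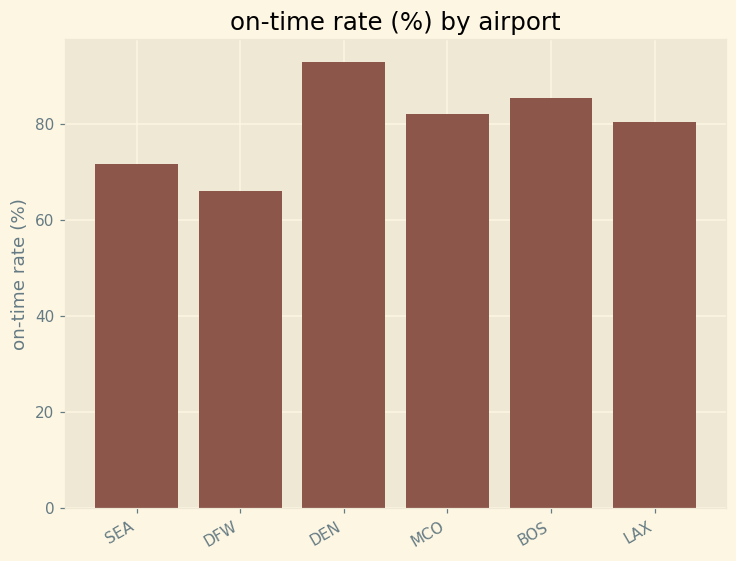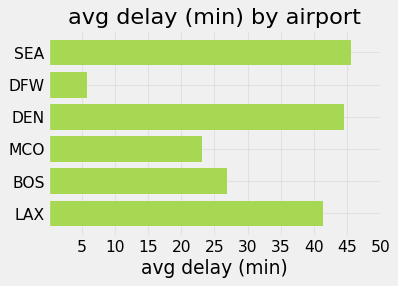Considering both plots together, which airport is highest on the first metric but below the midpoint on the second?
Chart 2 median avg delay (min) ≈ 35; below-median airports: DFW, MCO, BOS. Among those, BOS has the highest on-time rate (%) (≈ 90).

BOS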